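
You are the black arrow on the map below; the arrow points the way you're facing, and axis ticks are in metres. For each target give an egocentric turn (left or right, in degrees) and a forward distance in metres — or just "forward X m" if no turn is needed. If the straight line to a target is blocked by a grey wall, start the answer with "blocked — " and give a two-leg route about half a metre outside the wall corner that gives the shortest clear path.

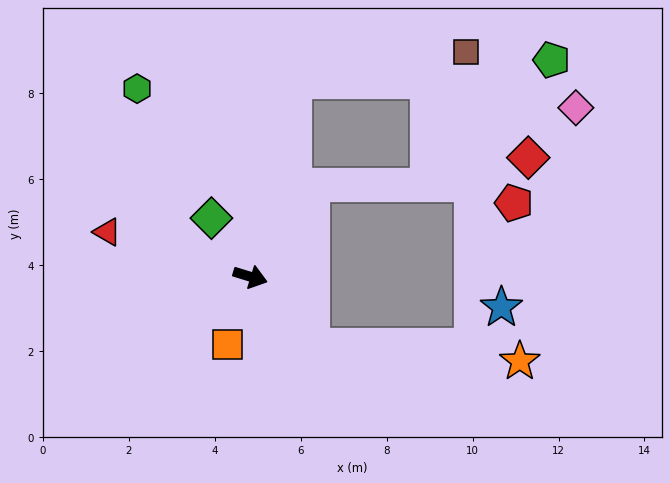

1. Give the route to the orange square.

turn right 92°, forward 1.7 m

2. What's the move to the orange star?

blocked — turn right 32°, forward 2.2 m, then turn left 45°, forward 4.8 m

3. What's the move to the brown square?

blocked — turn left 95°, forward 4.7 m, then turn right 68°, forward 4.1 m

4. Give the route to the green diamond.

turn left 141°, forward 1.6 m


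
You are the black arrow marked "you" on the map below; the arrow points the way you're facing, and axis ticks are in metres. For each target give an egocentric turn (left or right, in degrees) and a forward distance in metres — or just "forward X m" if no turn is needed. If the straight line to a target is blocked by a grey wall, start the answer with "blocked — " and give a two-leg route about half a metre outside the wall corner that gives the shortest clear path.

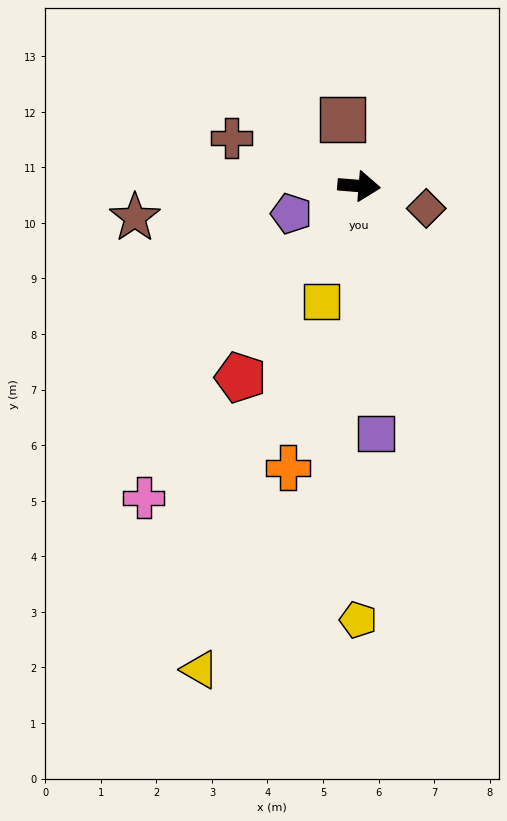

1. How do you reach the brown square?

turn left 109°, forward 1.2 m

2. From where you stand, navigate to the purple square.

turn right 81°, forward 4.5 m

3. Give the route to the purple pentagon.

turn right 153°, forward 1.3 m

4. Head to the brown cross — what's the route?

turn left 164°, forward 2.5 m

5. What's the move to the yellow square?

turn right 103°, forward 2.2 m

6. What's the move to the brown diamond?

turn right 14°, forward 1.3 m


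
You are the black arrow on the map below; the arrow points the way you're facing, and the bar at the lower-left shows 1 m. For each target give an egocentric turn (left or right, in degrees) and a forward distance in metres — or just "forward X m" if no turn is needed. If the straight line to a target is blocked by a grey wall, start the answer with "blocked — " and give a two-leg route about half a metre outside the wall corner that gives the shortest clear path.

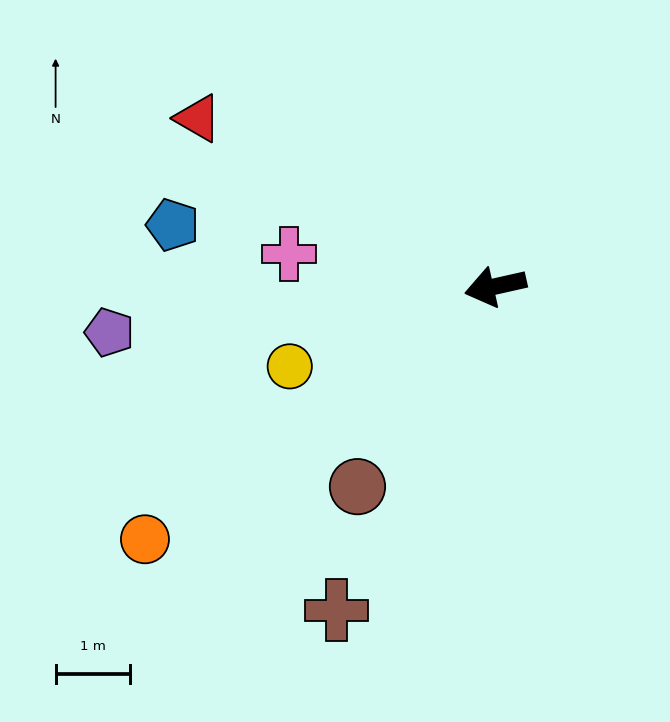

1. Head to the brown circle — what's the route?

turn left 43°, forward 3.2 m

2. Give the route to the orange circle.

turn left 23°, forward 5.8 m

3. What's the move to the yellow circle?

turn left 9°, forward 2.9 m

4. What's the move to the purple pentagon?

turn right 6°, forward 5.2 m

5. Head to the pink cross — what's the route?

turn right 22°, forward 2.8 m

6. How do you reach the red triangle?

turn right 42°, forward 4.6 m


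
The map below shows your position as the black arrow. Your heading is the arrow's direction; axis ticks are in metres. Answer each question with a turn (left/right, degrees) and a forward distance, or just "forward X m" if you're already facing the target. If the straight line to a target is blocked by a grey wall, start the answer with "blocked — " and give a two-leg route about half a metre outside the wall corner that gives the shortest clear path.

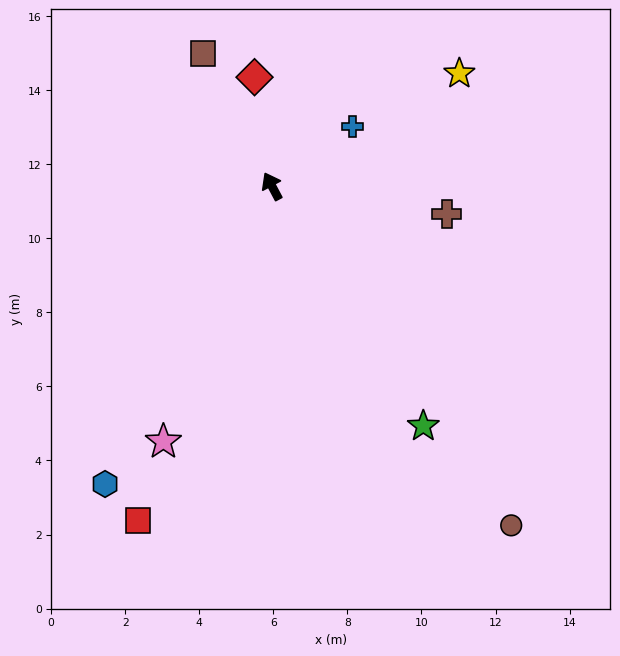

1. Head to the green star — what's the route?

turn right 176°, forward 7.7 m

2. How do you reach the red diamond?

turn right 19°, forward 3.0 m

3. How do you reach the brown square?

forward 4.0 m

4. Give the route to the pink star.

turn left 129°, forward 7.5 m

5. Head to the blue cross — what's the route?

turn right 81°, forward 2.7 m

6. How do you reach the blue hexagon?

turn left 123°, forward 9.2 m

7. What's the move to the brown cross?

turn right 127°, forward 4.8 m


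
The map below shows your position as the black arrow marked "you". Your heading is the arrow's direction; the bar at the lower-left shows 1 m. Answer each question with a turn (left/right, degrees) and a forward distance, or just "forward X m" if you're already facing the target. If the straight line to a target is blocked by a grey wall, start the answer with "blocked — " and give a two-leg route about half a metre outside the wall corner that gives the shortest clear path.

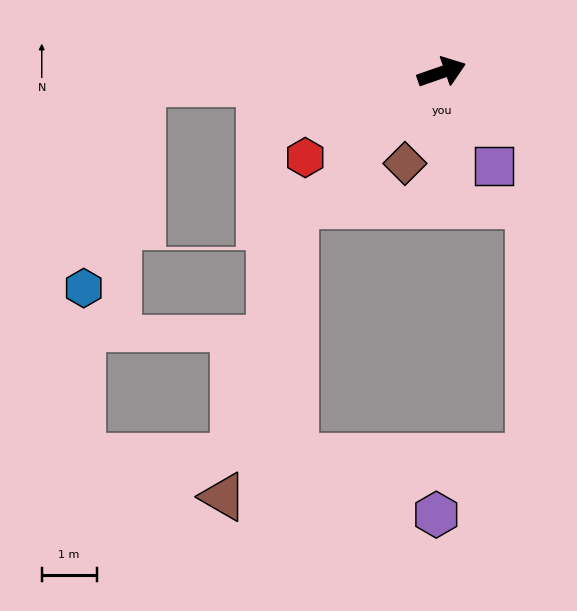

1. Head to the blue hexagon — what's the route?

blocked — turn left 163°, forward 5.5 m, then turn left 72°, forward 3.9 m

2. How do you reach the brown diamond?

turn right 131°, forward 1.8 m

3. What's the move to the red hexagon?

turn right 167°, forward 2.9 m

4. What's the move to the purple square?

turn right 80°, forward 2.0 m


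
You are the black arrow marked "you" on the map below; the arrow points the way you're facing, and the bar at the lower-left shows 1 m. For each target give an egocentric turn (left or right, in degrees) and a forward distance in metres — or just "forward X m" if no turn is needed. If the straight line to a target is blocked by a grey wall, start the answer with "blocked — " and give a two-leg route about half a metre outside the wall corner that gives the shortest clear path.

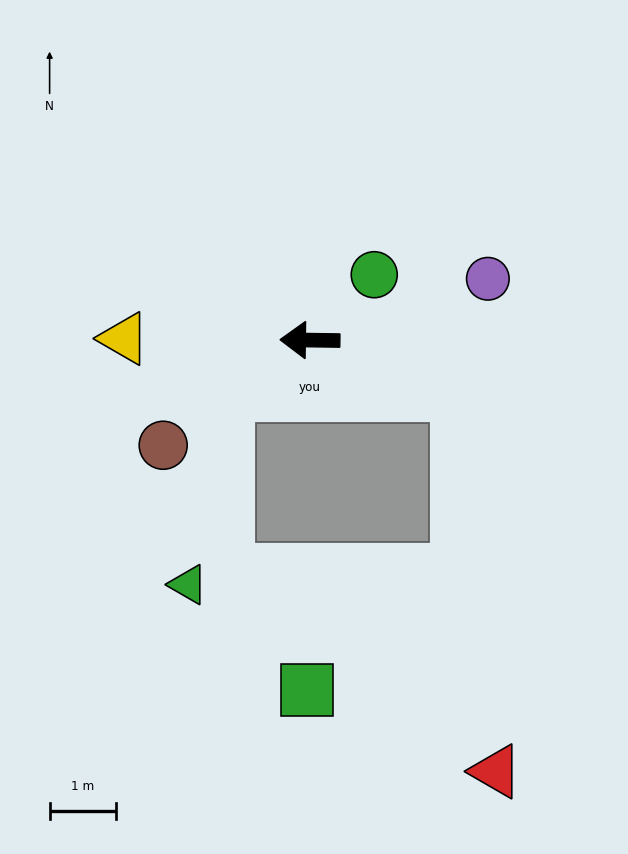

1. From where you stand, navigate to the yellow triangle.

forward 2.8 m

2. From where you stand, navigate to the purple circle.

turn right 160°, forward 2.8 m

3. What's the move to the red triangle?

blocked — turn left 161°, forward 2.4 m, then turn right 65°, forward 5.7 m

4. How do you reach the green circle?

turn right 134°, forward 1.4 m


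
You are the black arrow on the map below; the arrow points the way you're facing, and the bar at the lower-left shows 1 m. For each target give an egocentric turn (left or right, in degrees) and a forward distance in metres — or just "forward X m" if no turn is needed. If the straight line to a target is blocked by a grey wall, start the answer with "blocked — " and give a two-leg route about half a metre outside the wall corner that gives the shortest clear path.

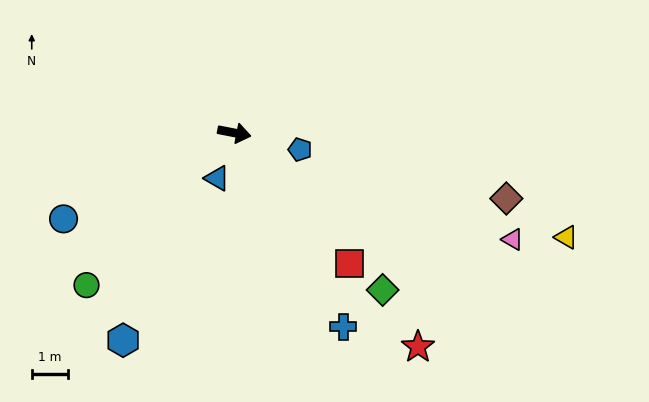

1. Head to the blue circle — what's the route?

turn right 142°, forward 5.2 m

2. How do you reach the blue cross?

turn right 50°, forward 6.1 m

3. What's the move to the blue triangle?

turn right 100°, forward 1.3 m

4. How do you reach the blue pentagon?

turn right 3°, forward 1.9 m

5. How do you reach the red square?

turn right 38°, forward 4.7 m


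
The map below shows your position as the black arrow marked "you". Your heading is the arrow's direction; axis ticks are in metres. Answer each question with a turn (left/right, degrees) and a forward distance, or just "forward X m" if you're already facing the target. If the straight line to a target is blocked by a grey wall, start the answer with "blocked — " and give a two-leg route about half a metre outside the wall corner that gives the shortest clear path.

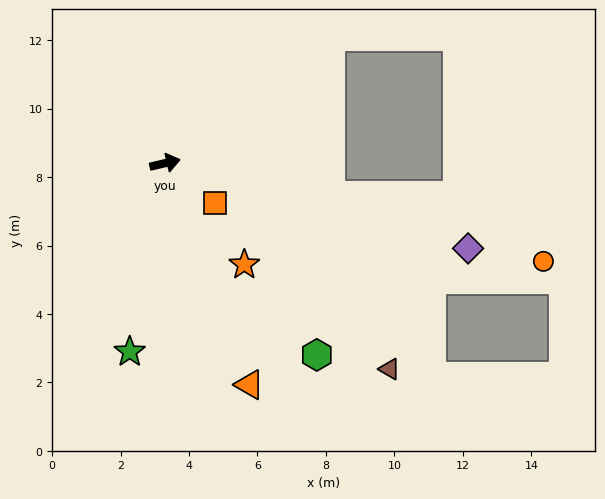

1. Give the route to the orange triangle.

turn right 82°, forward 6.9 m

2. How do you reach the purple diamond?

turn right 29°, forward 9.2 m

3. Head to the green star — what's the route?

turn right 114°, forward 5.6 m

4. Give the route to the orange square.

turn right 52°, forward 1.9 m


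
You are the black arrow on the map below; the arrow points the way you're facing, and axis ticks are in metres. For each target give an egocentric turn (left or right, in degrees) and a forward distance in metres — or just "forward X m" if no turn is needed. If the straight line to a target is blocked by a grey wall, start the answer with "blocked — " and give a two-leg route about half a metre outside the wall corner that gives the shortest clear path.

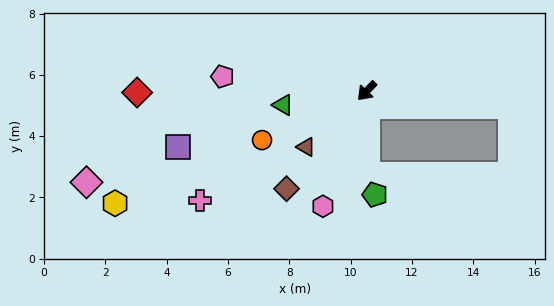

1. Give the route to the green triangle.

turn right 37°, forward 2.8 m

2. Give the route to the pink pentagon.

turn right 52°, forward 4.7 m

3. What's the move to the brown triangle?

turn right 4°, forward 2.7 m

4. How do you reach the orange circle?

turn right 21°, forward 3.8 m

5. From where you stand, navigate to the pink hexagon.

turn left 23°, forward 4.0 m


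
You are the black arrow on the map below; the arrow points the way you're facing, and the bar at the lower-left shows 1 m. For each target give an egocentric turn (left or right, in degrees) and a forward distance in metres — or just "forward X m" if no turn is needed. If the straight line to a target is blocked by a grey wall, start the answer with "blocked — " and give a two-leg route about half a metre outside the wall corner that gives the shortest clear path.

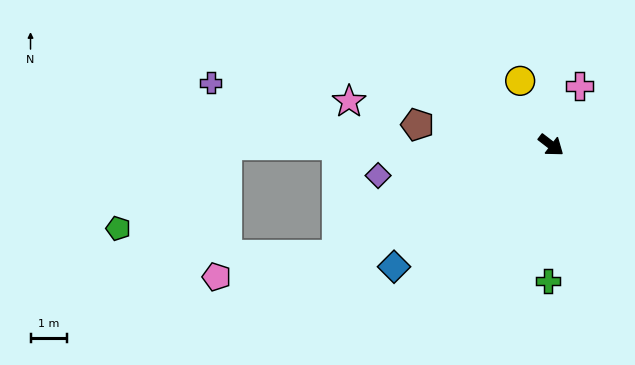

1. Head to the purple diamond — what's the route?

turn right 132°, forward 4.9 m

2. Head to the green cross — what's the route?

turn right 54°, forward 3.8 m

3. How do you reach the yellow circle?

turn left 153°, forward 2.0 m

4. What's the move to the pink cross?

turn left 102°, forward 1.8 m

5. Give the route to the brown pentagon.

turn right 151°, forward 3.7 m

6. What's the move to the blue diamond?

turn right 105°, forward 5.5 m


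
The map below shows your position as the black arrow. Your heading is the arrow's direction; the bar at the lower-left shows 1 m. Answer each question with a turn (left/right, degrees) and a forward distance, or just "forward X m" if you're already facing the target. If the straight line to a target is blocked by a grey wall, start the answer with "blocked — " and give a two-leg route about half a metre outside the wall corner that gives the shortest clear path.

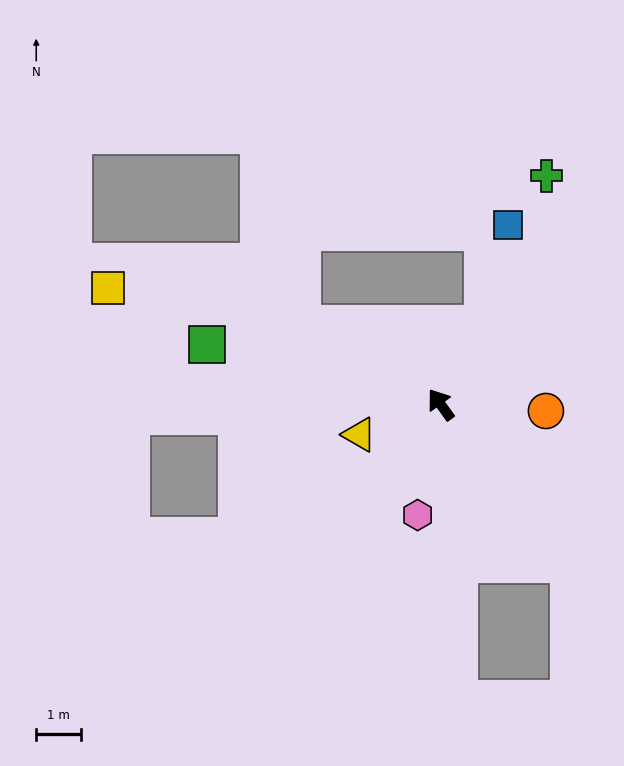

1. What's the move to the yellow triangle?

turn left 75°, forward 1.9 m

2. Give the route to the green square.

turn left 40°, forward 5.4 m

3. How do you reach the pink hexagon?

turn left 133°, forward 2.5 m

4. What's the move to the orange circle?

turn right 129°, forward 2.4 m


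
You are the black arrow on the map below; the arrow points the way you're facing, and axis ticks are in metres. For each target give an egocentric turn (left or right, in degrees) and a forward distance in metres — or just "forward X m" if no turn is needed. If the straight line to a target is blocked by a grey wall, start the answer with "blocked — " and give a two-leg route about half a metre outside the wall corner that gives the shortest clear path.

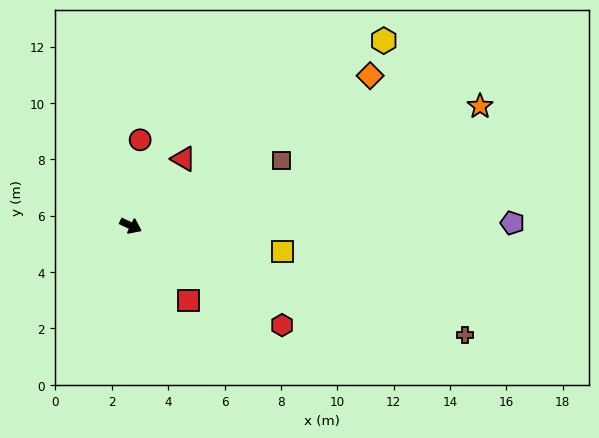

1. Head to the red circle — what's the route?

turn left 109°, forward 3.1 m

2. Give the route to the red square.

turn right 27°, forward 3.3 m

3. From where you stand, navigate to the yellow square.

turn left 16°, forward 5.5 m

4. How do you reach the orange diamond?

turn left 58°, forward 10.0 m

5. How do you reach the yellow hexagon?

turn left 62°, forward 11.1 m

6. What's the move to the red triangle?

turn left 77°, forward 3.0 m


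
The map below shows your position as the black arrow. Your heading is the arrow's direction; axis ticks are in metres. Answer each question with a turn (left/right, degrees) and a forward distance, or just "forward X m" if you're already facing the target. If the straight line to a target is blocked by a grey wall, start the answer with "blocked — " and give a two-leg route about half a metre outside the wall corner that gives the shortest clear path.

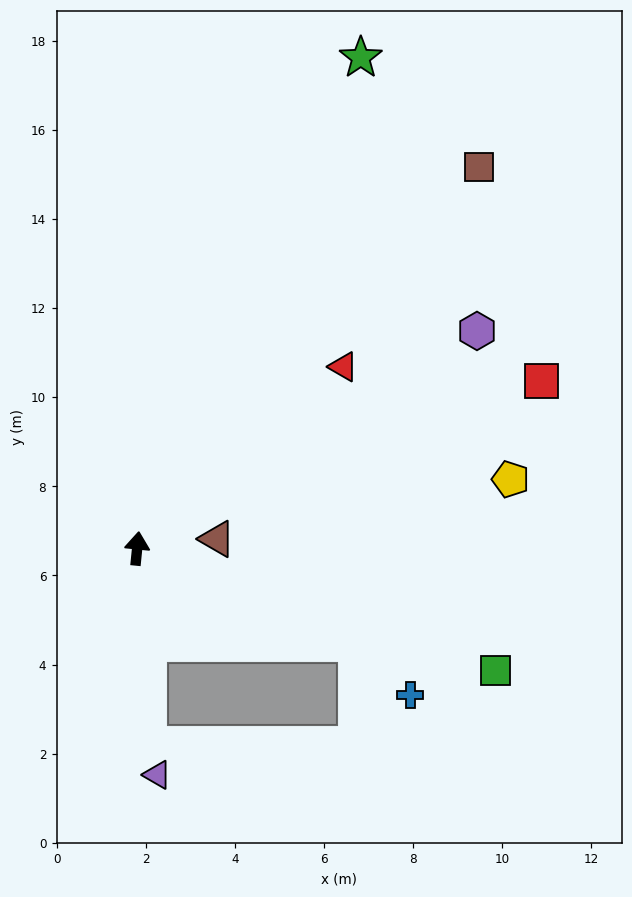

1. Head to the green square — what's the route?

turn right 103°, forward 8.5 m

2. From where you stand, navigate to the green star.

turn right 19°, forward 12.1 m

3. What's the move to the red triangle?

turn right 43°, forward 6.2 m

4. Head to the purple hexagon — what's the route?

turn right 52°, forward 9.1 m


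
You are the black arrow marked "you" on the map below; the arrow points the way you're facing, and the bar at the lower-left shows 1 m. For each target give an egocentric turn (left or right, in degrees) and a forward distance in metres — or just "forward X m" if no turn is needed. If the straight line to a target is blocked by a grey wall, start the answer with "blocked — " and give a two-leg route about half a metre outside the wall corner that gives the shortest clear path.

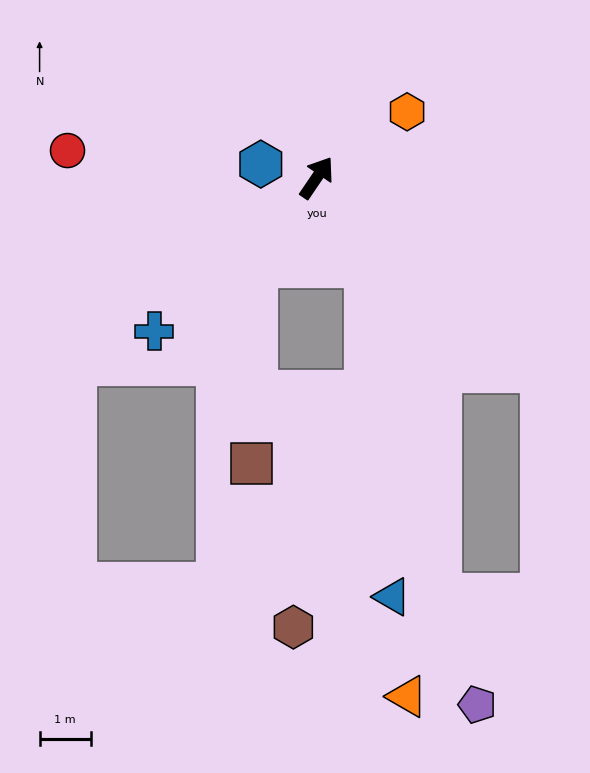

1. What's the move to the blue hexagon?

turn left 111°, forward 1.1 m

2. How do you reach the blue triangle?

blocked — turn right 117°, forward 2.0 m, then turn right 24°, forward 6.5 m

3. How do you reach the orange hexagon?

turn right 20°, forward 2.2 m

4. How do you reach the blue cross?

turn left 168°, forward 4.4 m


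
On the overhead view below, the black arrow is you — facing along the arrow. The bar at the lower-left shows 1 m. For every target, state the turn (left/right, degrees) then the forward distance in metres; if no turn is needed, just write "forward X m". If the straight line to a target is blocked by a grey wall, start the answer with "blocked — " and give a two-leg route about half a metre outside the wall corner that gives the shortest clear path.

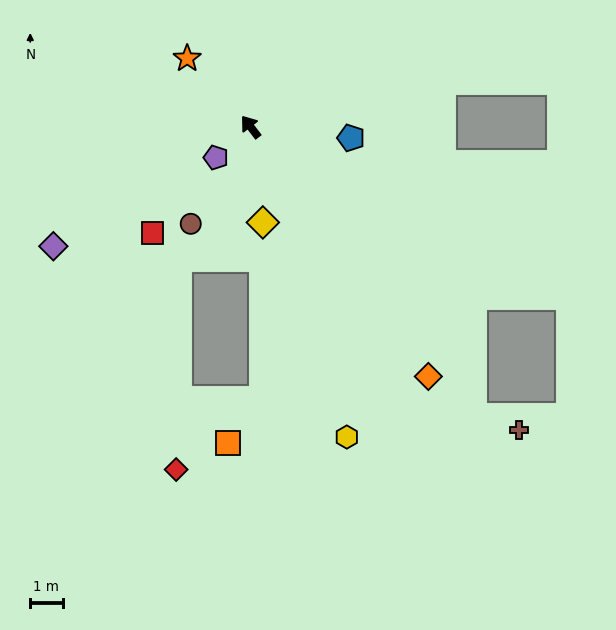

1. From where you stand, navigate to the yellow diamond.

turn left 150°, forward 3.0 m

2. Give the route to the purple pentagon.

turn left 94°, forward 1.4 m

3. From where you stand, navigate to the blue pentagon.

turn right 134°, forward 3.1 m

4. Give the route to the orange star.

turn left 5°, forward 2.9 m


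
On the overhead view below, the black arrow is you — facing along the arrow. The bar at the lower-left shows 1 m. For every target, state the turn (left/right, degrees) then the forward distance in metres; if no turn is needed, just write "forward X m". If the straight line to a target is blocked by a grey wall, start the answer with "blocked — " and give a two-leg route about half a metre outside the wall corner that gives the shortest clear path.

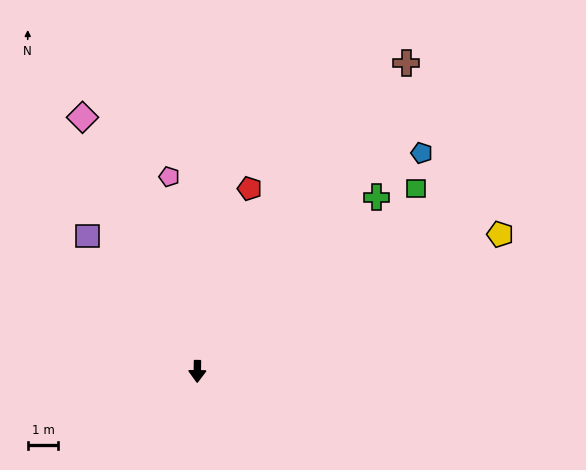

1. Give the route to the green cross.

turn left 135°, forward 8.2 m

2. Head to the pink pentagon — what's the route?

turn right 171°, forward 6.5 m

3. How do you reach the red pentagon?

turn left 165°, forward 6.2 m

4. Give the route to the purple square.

turn right 140°, forward 5.7 m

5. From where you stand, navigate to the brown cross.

turn left 147°, forward 12.2 m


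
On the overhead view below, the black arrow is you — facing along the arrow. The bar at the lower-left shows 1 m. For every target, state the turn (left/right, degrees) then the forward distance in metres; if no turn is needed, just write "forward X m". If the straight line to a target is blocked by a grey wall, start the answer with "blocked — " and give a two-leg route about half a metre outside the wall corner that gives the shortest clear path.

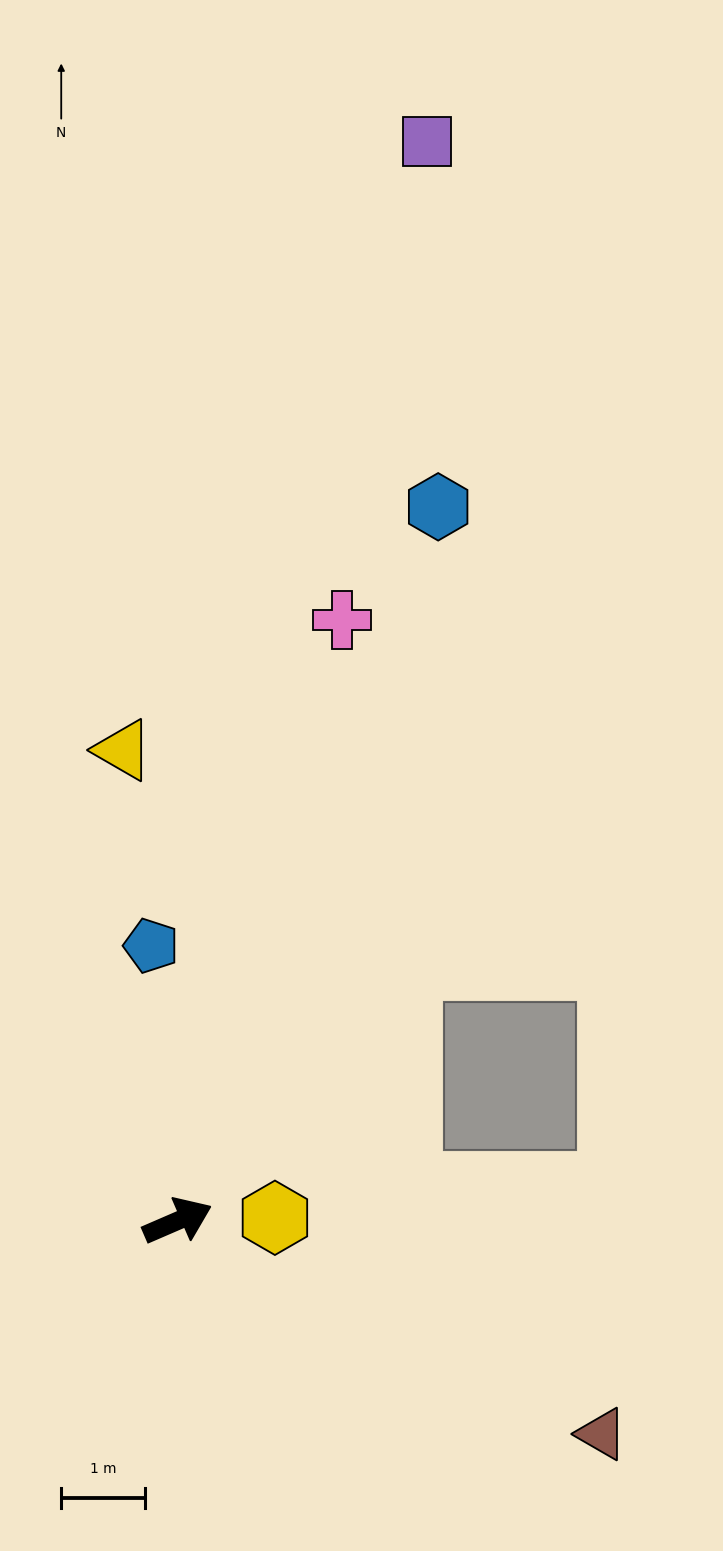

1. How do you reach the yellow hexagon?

turn right 22°, forward 1.2 m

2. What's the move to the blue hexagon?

turn left 47°, forward 9.1 m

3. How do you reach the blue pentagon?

turn left 72°, forward 3.3 m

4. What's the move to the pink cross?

turn left 51°, forward 7.4 m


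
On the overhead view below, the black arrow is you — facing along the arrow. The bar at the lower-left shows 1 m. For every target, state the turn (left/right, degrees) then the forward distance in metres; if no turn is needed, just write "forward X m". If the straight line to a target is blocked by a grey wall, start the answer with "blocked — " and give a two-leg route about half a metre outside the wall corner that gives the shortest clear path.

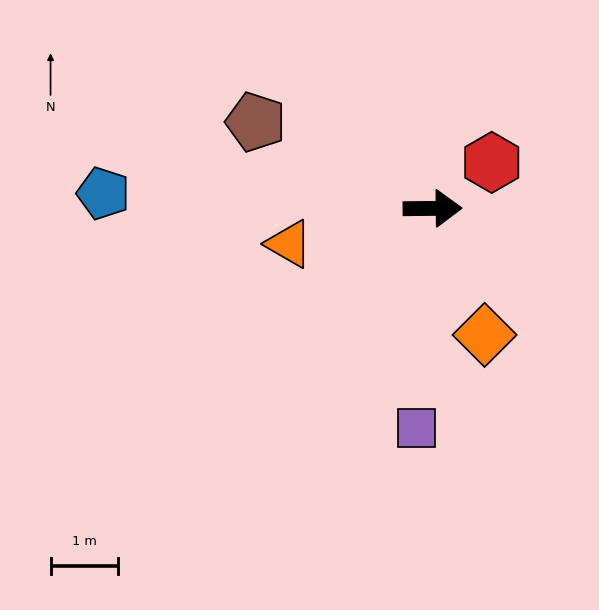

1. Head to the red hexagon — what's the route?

turn left 37°, forward 1.1 m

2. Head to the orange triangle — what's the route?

turn right 167°, forward 2.2 m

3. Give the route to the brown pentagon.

turn left 153°, forward 2.9 m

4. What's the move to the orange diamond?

turn right 68°, forward 2.0 m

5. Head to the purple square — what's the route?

turn right 95°, forward 3.3 m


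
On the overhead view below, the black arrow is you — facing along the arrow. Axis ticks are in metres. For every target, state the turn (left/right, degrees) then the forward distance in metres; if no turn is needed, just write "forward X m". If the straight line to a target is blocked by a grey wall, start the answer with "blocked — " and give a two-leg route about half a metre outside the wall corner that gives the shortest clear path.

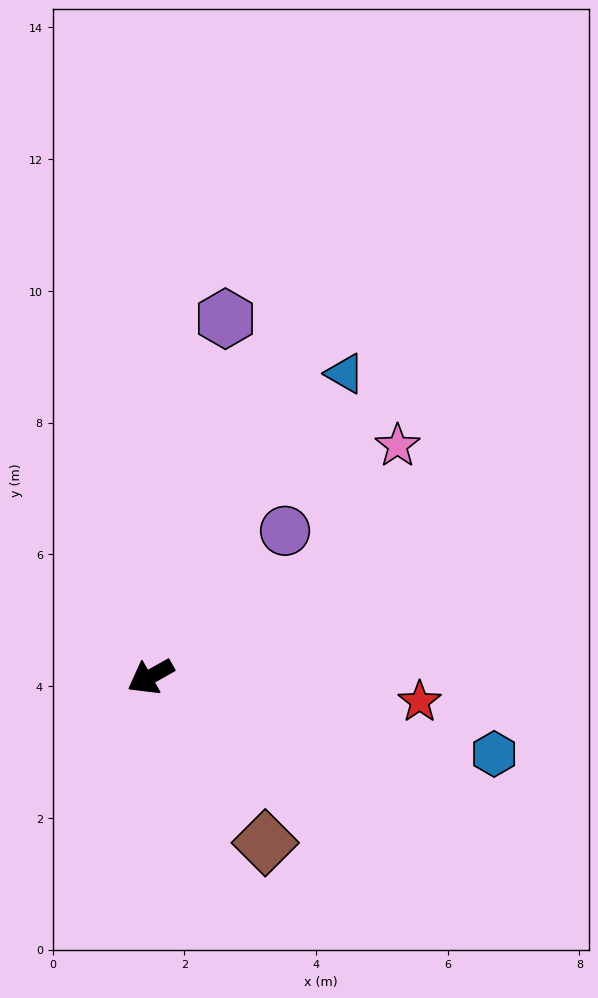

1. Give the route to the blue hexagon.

turn left 138°, forward 5.3 m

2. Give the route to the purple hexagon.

turn right 131°, forward 5.6 m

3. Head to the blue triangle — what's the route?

turn right 152°, forward 5.5 m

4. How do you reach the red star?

turn left 145°, forward 4.1 m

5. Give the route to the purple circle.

turn right 162°, forward 3.0 m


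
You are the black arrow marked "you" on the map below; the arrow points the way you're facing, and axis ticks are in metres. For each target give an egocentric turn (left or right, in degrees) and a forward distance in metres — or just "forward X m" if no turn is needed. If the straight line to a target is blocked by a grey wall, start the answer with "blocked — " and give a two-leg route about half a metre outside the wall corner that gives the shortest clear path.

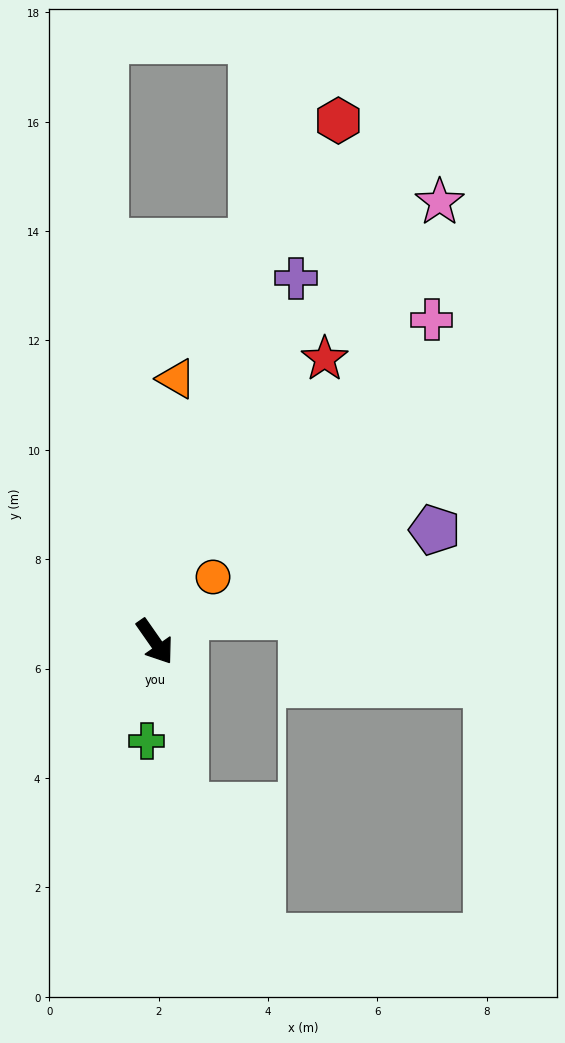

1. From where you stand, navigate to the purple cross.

turn left 124°, forward 7.1 m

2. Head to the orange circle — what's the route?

turn left 103°, forward 1.6 m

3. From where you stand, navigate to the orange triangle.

turn left 140°, forward 4.8 m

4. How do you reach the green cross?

turn right 40°, forward 1.8 m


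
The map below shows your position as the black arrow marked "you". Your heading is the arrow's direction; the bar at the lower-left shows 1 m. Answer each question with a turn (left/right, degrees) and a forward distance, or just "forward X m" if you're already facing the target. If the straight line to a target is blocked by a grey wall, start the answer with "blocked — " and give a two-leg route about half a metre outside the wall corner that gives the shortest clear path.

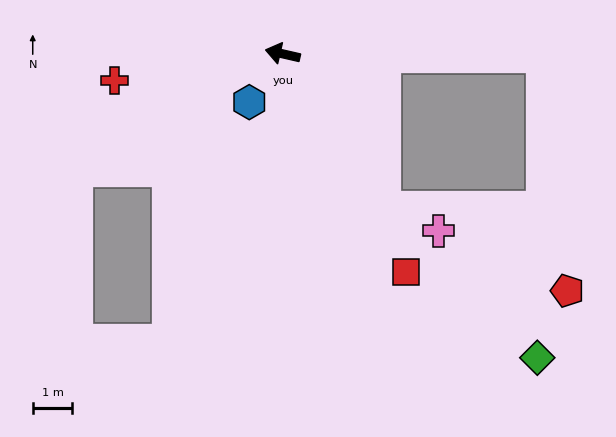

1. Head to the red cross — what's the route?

turn left 22°, forward 4.3 m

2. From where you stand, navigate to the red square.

turn left 132°, forward 6.4 m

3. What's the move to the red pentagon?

blocked — turn right 168°, forward 6.6 m, then turn right 83°, forward 6.0 m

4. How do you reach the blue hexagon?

turn left 68°, forward 1.5 m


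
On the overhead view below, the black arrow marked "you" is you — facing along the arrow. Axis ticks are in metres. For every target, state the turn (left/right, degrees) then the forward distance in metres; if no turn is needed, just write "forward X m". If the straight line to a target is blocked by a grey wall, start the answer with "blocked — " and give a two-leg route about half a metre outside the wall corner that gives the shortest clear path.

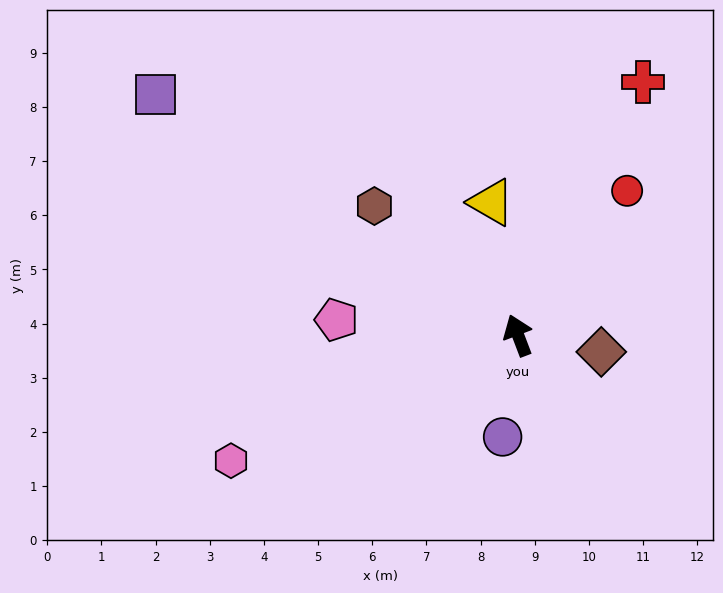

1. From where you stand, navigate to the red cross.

turn right 47°, forward 5.2 m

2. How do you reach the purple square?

turn left 36°, forward 8.0 m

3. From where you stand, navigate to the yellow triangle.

turn right 9°, forward 2.5 m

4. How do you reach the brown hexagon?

turn left 27°, forward 3.6 m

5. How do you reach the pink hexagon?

turn left 93°, forward 5.8 m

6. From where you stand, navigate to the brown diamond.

turn right 122°, forward 1.6 m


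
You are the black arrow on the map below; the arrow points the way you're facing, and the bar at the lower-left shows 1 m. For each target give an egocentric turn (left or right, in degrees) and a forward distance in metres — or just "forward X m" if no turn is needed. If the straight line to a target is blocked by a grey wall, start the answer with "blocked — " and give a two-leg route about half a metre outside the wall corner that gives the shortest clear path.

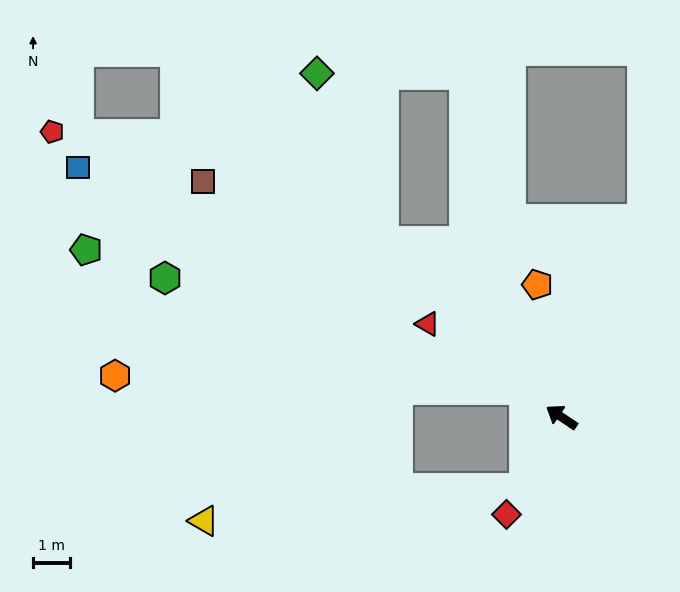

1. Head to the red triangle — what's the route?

forward 4.5 m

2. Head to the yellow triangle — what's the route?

blocked — turn left 96°, forward 2.2 m, then turn right 56°, forward 8.8 m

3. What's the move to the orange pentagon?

turn right 46°, forward 3.7 m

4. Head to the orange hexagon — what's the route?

blocked — turn right 3°, forward 1.3 m, then turn left 35°, forward 11.2 m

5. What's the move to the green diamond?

blocked — turn right 11°, forward 6.9 m, then turn right 24°, forward 5.0 m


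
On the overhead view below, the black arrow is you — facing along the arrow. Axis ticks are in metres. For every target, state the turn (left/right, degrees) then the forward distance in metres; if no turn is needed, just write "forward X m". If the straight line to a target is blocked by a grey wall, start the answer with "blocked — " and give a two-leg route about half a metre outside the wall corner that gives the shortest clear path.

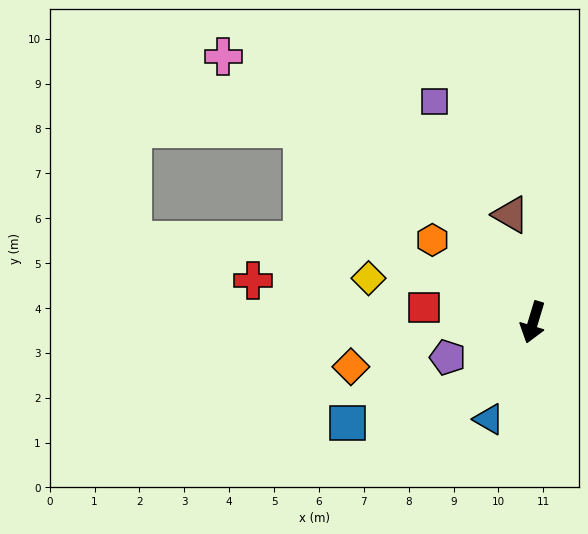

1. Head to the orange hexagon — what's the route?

turn right 112°, forward 2.9 m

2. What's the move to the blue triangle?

turn right 8°, forward 2.4 m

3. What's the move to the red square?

turn right 81°, forward 2.5 m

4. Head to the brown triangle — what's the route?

turn right 151°, forward 2.4 m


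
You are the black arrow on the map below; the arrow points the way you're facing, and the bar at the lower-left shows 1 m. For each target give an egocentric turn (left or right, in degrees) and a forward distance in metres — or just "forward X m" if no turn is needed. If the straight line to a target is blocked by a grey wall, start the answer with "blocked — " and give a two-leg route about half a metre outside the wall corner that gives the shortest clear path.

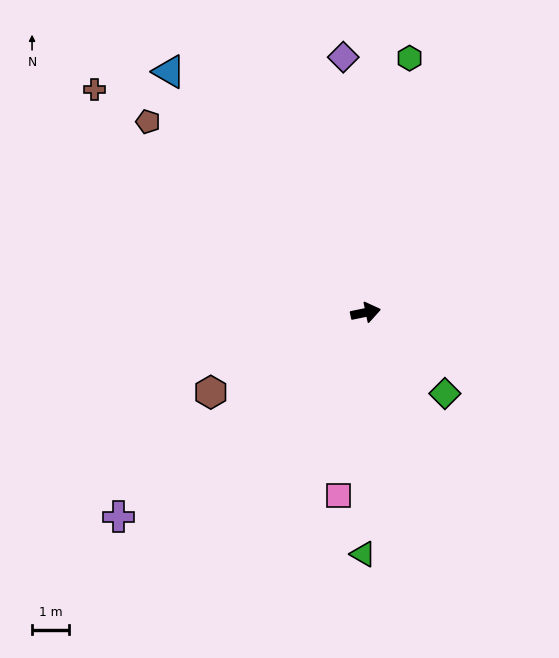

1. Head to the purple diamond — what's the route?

turn left 83°, forward 6.9 m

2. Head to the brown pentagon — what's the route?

turn left 127°, forward 7.8 m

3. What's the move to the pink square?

turn right 110°, forward 5.0 m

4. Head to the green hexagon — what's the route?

turn left 68°, forward 6.9 m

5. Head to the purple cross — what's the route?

turn right 152°, forward 8.6 m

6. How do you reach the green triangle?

turn right 102°, forward 6.5 m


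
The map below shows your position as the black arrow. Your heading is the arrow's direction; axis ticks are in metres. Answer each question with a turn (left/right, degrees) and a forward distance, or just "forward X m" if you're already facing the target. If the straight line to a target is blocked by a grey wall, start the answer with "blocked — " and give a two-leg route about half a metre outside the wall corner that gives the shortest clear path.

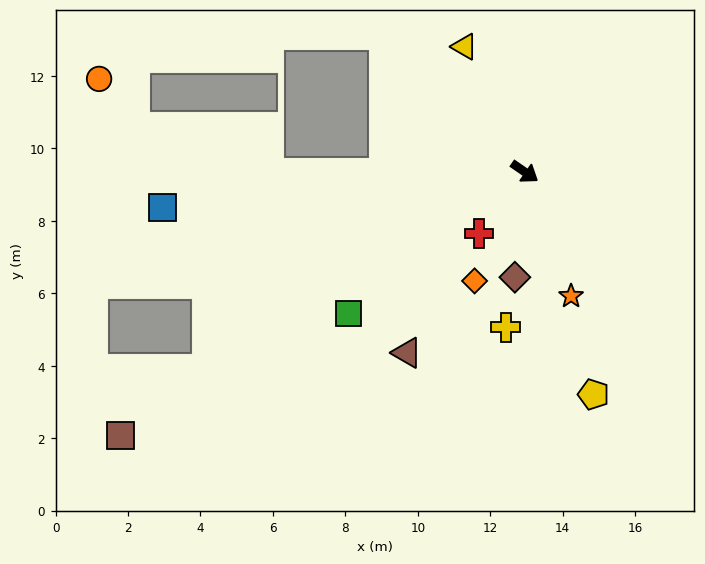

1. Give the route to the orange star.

turn right 35°, forward 3.7 m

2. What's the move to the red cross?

turn right 92°, forward 2.1 m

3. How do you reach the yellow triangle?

turn left 150°, forward 3.8 m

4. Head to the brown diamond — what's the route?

turn right 61°, forward 2.9 m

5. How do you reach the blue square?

turn right 140°, forward 10.0 m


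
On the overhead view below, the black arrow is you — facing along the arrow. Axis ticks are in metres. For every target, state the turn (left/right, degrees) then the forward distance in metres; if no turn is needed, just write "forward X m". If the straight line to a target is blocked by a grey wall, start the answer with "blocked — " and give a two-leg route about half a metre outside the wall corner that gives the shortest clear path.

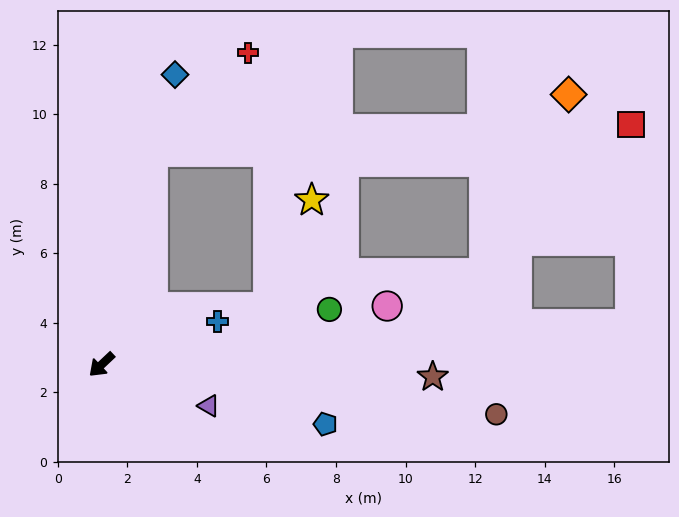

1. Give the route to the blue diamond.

turn right 148°, forward 8.6 m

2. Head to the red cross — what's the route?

blocked — turn right 147°, forward 6.3 m, then turn right 30°, forward 4.0 m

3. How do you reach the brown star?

turn left 135°, forward 9.5 m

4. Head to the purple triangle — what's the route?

turn left 116°, forward 3.3 m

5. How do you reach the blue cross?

turn left 157°, forward 3.6 m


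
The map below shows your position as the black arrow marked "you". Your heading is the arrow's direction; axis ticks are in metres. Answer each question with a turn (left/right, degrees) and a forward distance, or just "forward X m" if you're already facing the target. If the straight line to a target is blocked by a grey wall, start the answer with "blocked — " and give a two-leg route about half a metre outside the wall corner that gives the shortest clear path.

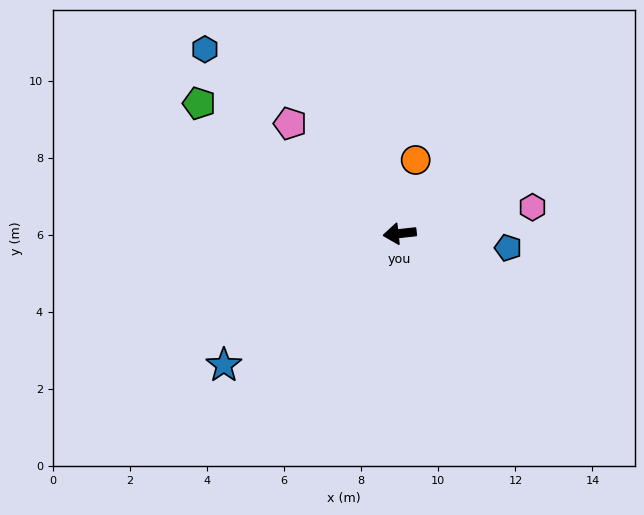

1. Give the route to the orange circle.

turn right 109°, forward 2.0 m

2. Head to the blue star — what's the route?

turn left 31°, forward 5.7 m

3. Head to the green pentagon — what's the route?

turn right 39°, forward 6.2 m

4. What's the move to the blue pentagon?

turn left 166°, forward 2.8 m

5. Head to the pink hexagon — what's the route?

turn right 175°, forward 3.5 m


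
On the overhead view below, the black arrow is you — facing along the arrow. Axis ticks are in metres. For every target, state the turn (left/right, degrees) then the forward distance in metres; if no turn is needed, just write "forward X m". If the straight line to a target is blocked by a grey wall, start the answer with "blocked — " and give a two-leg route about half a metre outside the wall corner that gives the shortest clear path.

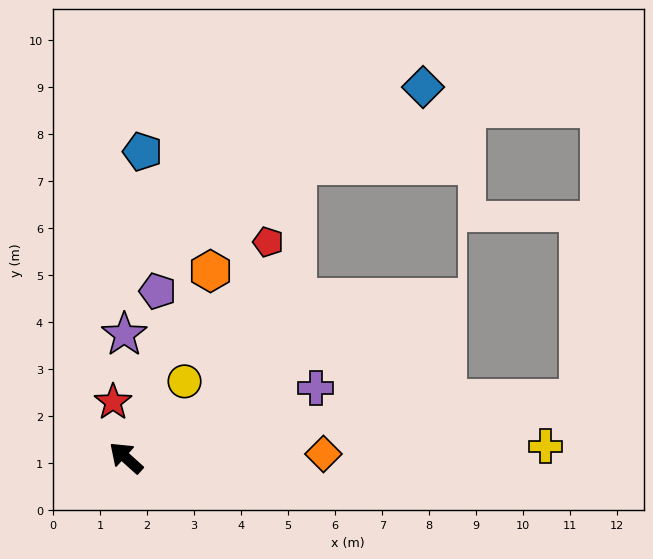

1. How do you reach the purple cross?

turn right 118°, forward 4.3 m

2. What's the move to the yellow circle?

turn right 85°, forward 2.0 m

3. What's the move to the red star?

turn right 35°, forward 1.2 m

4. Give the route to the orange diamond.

turn right 137°, forward 4.2 m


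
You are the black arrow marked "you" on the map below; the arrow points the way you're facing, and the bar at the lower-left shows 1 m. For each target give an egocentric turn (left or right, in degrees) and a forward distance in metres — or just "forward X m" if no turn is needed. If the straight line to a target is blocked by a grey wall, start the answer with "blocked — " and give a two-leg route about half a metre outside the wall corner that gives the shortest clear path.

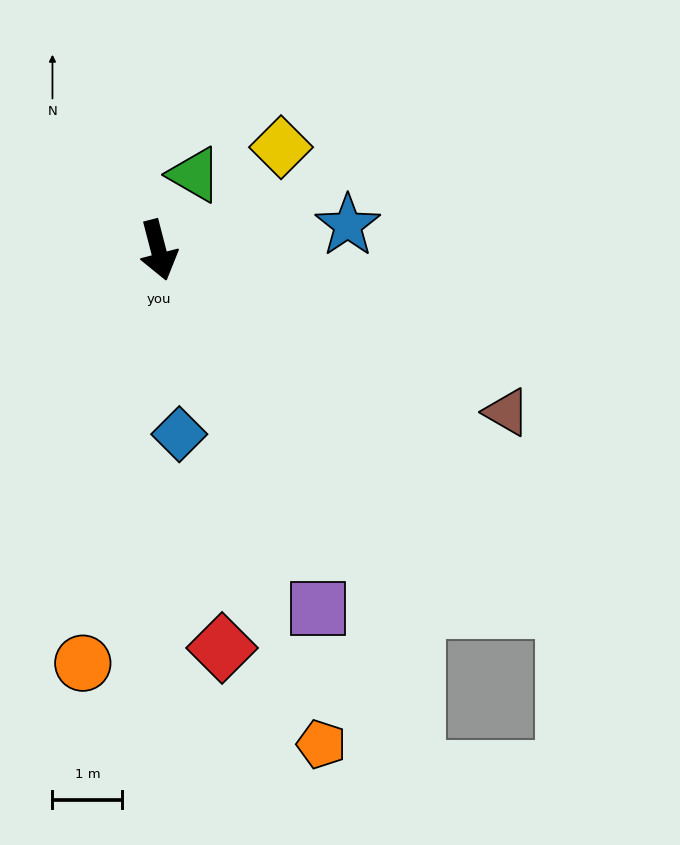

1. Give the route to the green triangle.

turn left 140°, forward 1.2 m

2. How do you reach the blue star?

turn left 83°, forward 2.7 m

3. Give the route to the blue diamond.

turn right 8°, forward 2.7 m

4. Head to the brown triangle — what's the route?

turn left 51°, forward 5.5 m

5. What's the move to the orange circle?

turn right 25°, forward 6.0 m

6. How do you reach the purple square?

turn left 10°, forward 5.6 m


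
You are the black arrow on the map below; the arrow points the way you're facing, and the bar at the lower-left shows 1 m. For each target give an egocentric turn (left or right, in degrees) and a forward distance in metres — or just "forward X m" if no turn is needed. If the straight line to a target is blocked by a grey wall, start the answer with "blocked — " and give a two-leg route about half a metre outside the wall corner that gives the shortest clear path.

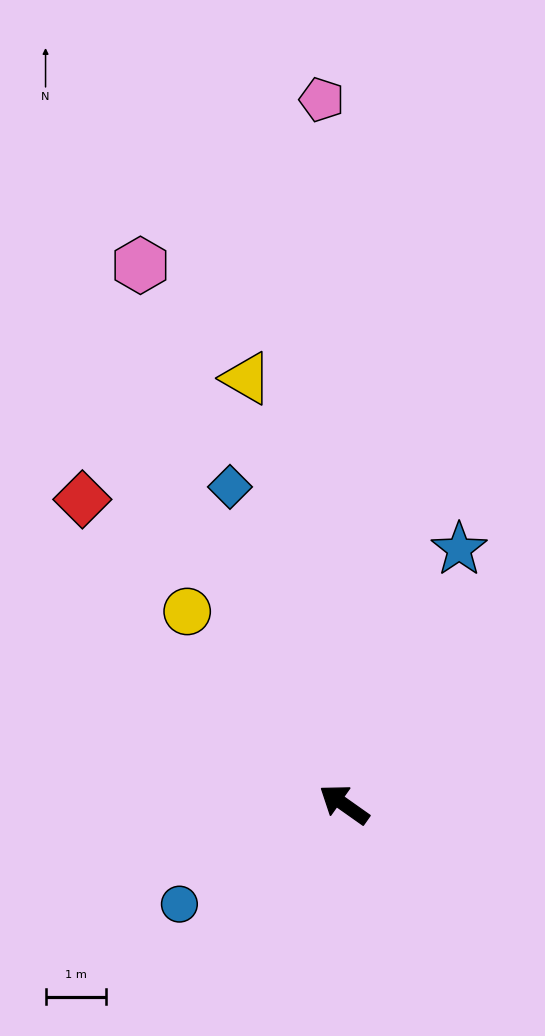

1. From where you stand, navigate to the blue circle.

turn left 66°, forward 3.2 m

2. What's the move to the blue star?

turn right 79°, forward 4.6 m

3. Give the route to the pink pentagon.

turn right 53°, forward 11.6 m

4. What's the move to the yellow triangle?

turn right 42°, forward 7.2 m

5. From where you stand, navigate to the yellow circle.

turn right 16°, forward 4.1 m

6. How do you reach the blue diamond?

turn right 35°, forward 5.6 m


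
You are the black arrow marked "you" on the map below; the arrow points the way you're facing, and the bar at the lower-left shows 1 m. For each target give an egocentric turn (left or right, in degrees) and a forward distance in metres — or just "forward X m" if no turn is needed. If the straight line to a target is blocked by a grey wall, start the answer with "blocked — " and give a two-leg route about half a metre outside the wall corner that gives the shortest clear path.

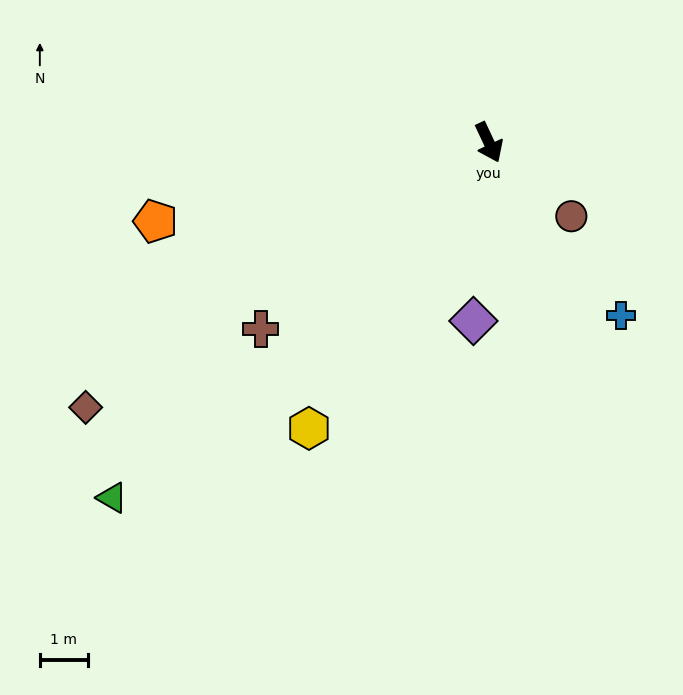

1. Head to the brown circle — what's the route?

turn left 23°, forward 2.3 m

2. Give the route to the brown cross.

turn right 76°, forward 6.2 m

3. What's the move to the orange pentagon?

turn right 102°, forward 7.2 m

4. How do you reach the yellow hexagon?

turn right 57°, forward 7.1 m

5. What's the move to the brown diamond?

turn right 82°, forward 10.1 m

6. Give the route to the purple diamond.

turn right 30°, forward 3.8 m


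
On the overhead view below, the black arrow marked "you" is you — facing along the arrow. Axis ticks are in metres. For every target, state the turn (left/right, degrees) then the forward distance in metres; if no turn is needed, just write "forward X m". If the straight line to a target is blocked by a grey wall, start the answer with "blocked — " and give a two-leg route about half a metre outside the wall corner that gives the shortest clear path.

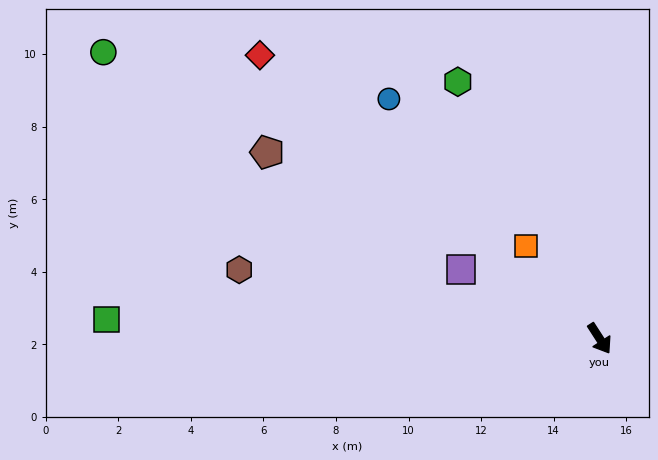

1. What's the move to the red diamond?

turn right 163°, forward 12.2 m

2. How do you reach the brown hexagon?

turn right 134°, forward 10.1 m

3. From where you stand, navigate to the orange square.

turn right 174°, forward 3.3 m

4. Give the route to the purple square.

turn right 149°, forward 4.3 m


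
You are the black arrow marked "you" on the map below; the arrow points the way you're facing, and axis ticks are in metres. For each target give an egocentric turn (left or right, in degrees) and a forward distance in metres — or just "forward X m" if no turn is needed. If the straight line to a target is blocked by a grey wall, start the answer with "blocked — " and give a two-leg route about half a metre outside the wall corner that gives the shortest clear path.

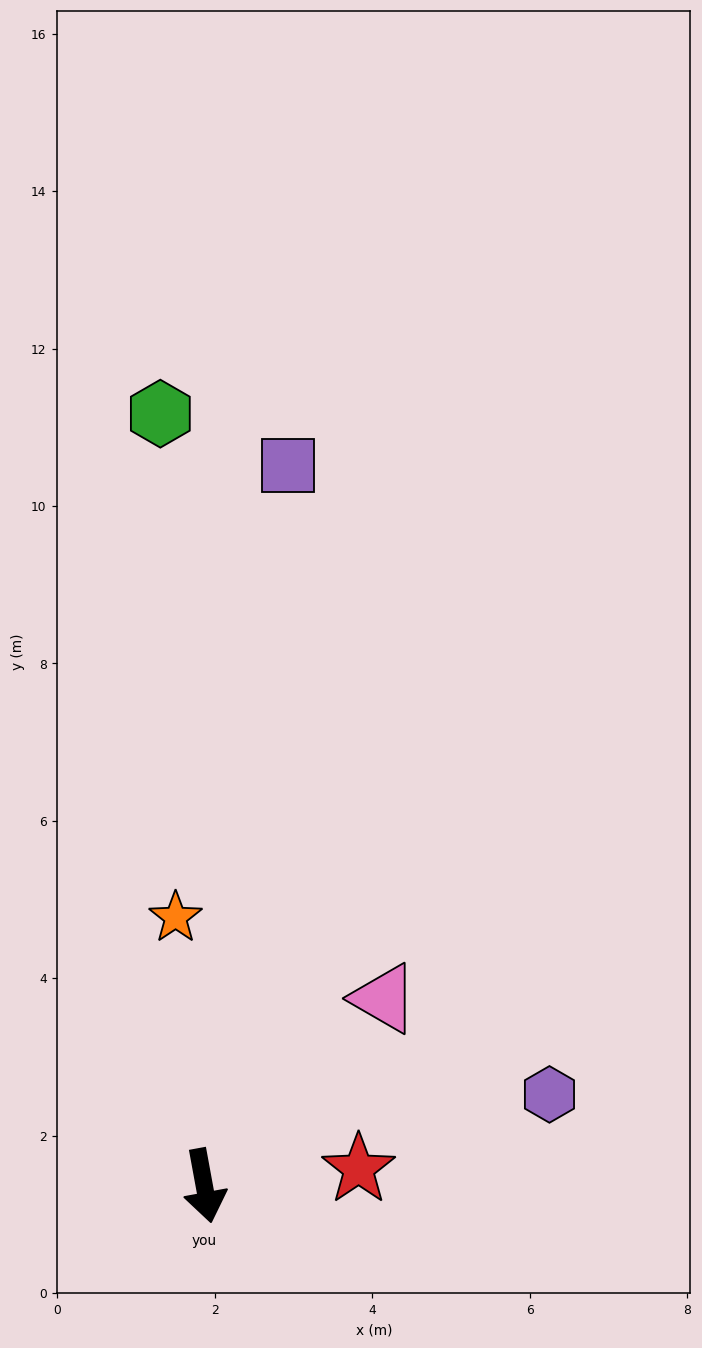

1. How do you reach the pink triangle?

turn left 126°, forward 3.3 m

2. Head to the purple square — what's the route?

turn left 163°, forward 9.2 m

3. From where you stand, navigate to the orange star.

turn left 176°, forward 3.4 m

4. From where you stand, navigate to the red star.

turn left 86°, forward 2.0 m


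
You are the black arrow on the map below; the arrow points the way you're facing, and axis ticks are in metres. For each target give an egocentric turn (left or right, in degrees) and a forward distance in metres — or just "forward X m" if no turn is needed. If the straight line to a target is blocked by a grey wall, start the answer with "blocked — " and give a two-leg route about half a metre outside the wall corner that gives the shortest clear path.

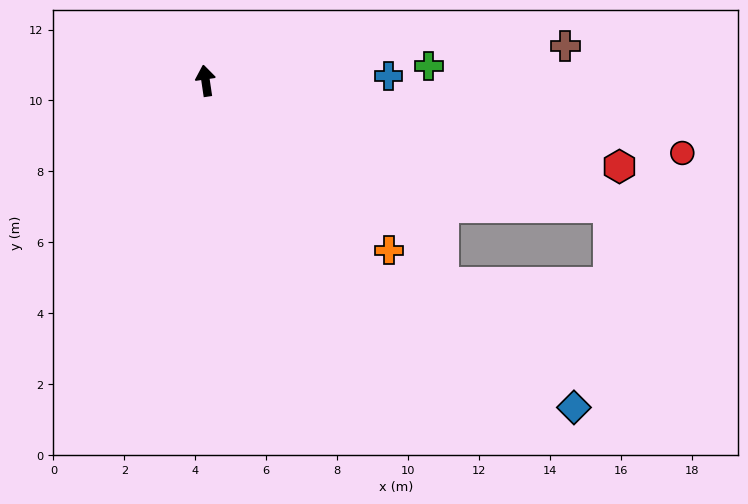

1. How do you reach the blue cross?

turn right 97°, forward 5.2 m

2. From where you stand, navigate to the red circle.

turn right 107°, forward 13.6 m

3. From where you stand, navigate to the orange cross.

turn right 141°, forward 7.0 m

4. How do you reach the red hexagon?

turn right 110°, forward 11.9 m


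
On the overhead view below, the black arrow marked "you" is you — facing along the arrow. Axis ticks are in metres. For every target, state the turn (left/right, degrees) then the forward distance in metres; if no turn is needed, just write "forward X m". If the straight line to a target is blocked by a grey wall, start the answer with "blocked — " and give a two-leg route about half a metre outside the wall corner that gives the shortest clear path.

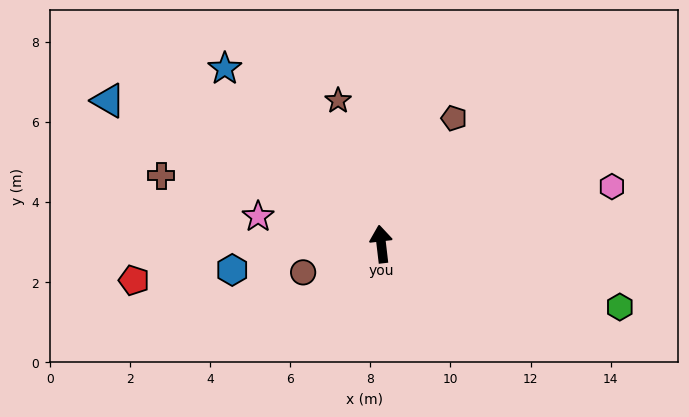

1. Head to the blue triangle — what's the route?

turn left 56°, forward 7.7 m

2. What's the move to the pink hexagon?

turn right 83°, forward 5.9 m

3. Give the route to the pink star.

turn left 71°, forward 3.1 m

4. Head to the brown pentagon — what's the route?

turn right 37°, forward 3.6 m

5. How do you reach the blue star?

turn left 35°, forward 5.9 m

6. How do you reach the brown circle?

turn left 103°, forward 2.1 m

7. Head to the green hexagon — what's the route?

turn right 112°, forward 6.2 m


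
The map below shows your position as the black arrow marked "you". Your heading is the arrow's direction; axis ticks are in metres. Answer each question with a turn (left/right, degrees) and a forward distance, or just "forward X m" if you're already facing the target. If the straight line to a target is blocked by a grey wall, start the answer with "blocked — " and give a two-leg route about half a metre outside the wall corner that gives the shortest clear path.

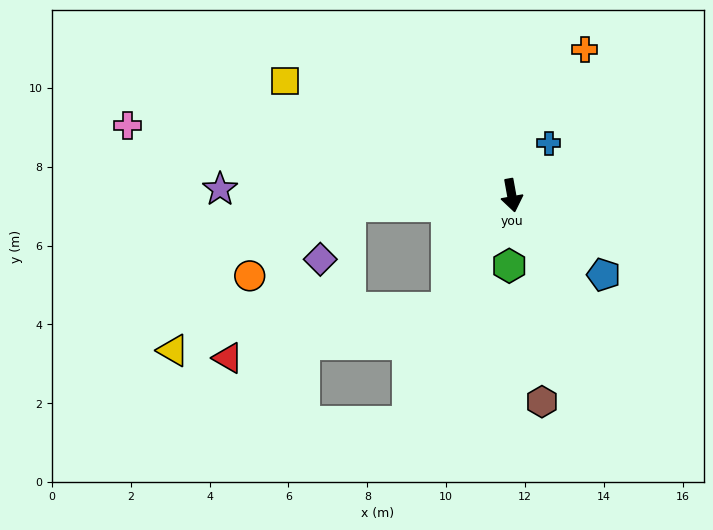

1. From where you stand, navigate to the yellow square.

turn right 127°, forward 6.4 m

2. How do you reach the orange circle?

blocked — turn right 97°, forward 4.1 m, then turn left 32°, forward 3.1 m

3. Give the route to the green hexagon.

turn right 12°, forward 1.8 m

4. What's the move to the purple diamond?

blocked — turn right 97°, forward 4.1 m, then turn left 59°, forward 1.6 m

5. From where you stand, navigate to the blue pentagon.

turn left 39°, forward 3.1 m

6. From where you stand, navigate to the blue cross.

turn left 134°, forward 1.6 m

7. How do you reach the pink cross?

turn right 111°, forward 9.9 m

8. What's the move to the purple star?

turn right 101°, forward 7.4 m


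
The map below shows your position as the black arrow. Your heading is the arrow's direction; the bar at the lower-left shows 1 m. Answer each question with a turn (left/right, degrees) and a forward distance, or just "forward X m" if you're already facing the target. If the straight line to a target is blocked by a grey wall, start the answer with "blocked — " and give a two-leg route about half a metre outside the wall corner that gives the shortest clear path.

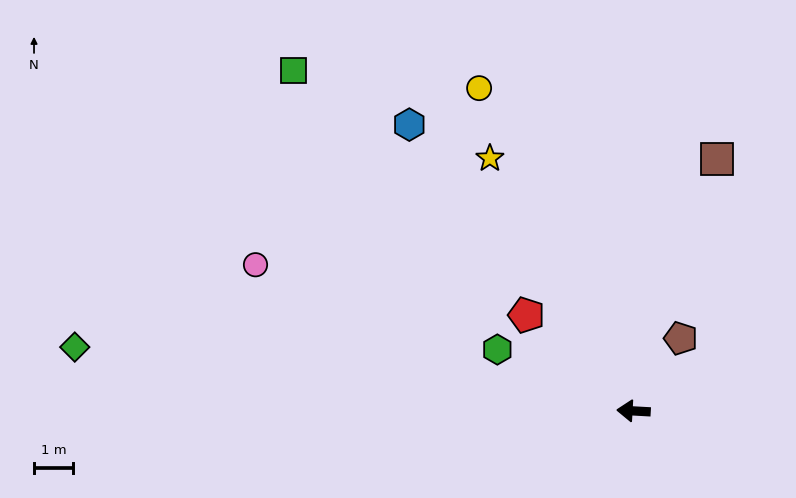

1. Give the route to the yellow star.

turn right 57°, forward 7.5 m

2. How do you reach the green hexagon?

turn right 21°, forward 3.8 m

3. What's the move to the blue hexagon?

turn right 49°, forward 9.3 m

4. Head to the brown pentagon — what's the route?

turn right 120°, forward 2.2 m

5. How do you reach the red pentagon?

turn right 39°, forward 3.7 m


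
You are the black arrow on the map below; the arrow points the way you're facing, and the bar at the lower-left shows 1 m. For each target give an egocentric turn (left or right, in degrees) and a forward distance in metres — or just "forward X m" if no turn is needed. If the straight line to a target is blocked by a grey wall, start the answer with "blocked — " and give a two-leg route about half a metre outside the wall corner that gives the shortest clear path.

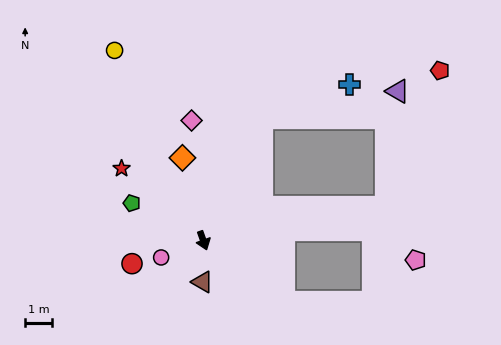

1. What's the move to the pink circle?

turn right 88°, forward 1.7 m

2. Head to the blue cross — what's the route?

blocked — turn left 135°, forward 5.1 m, then turn right 44°, forward 3.5 m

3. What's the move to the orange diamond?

turn left 175°, forward 3.2 m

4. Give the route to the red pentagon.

blocked — turn left 81°, forward 6.9 m, then turn left 58°, forward 5.5 m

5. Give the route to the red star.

turn right 151°, forward 4.1 m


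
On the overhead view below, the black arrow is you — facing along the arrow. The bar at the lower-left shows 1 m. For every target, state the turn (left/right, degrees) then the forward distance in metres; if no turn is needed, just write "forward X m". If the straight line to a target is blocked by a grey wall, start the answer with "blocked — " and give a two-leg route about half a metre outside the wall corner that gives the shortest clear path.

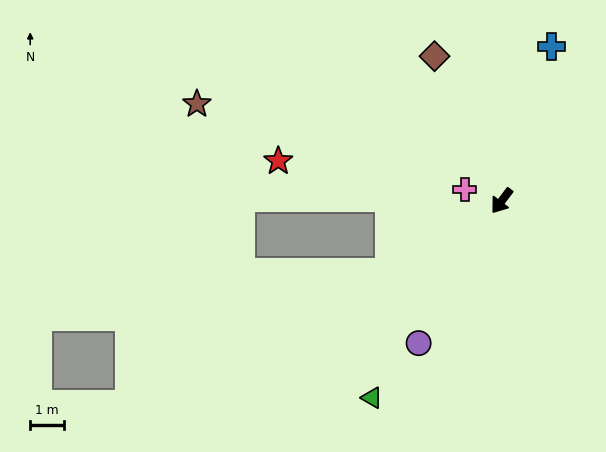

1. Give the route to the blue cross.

turn right 161°, forward 4.8 m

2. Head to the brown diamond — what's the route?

turn right 118°, forward 4.7 m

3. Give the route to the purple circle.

turn left 7°, forward 4.8 m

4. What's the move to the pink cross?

turn right 70°, forward 1.1 m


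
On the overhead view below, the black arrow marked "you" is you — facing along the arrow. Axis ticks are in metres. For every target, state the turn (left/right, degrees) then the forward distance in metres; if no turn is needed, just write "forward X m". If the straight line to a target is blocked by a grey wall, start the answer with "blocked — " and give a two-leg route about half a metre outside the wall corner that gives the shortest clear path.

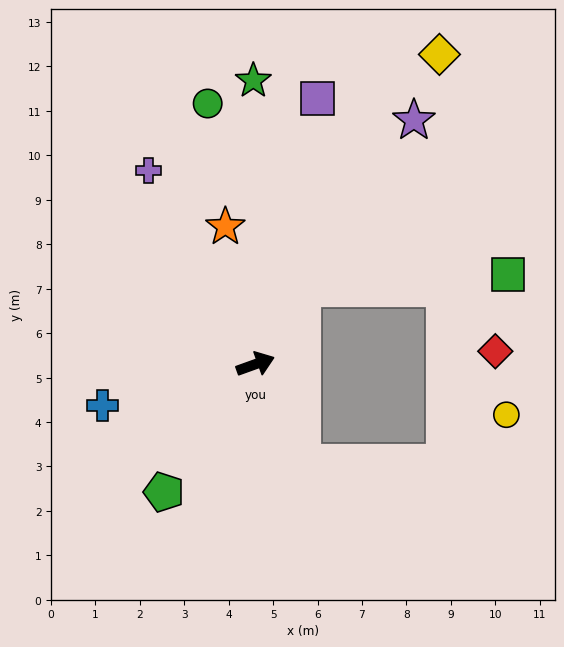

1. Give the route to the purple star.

turn left 37°, forward 6.5 m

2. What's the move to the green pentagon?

turn right 145°, forward 3.5 m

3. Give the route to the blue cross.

turn left 175°, forward 3.6 m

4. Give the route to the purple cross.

turn left 99°, forward 5.0 m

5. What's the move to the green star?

turn left 71°, forward 6.4 m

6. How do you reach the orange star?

turn left 83°, forward 3.2 m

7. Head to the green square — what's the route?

blocked — turn left 39°, forward 2.0 m, then turn right 55°, forward 4.6 m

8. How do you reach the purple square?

turn left 57°, forward 6.1 m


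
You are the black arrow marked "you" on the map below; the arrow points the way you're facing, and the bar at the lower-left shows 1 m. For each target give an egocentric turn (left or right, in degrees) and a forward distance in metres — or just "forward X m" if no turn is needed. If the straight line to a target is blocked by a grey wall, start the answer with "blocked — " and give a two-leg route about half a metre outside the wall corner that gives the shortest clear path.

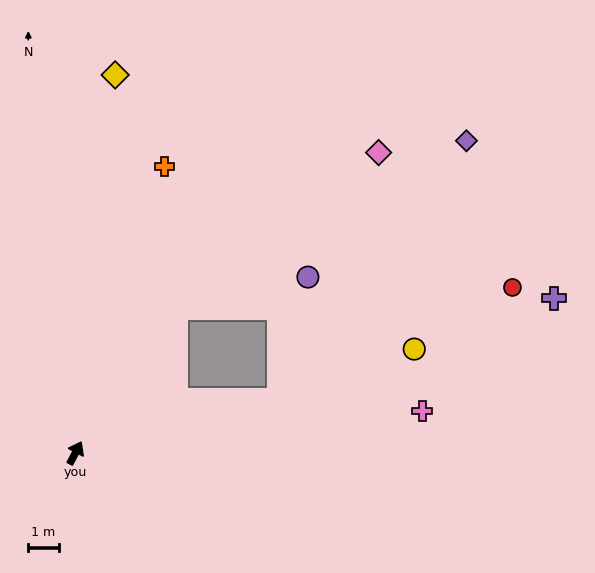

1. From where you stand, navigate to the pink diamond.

blocked — turn right 7°, forward 5.8 m, then turn right 18°, forward 8.4 m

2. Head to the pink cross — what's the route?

turn right 55°, forward 11.5 m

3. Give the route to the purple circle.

blocked — turn right 7°, forward 5.8 m, then turn right 43°, forward 4.5 m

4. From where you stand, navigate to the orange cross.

turn left 10°, forward 9.9 m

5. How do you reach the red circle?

blocked — turn right 7°, forward 5.8 m, then turn right 52°, forward 11.1 m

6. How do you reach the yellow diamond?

turn left 22°, forward 12.5 m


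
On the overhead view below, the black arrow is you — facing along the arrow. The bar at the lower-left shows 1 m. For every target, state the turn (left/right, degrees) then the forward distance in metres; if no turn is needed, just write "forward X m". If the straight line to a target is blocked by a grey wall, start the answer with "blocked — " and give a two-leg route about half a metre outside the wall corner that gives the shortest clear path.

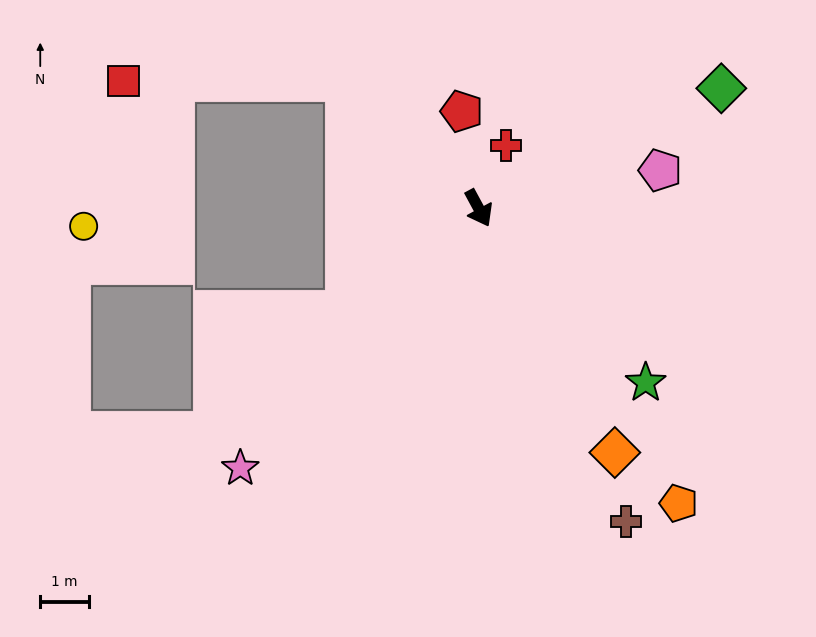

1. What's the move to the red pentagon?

turn left 161°, forward 2.0 m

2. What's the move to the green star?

turn left 15°, forward 5.0 m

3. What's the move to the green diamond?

turn left 88°, forward 5.6 m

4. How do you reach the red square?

blocked — turn right 162°, forward 3.8 m, then turn left 44°, forward 4.6 m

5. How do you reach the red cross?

turn left 128°, forward 1.4 m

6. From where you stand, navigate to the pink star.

turn right 71°, forward 7.2 m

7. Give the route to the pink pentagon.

turn left 73°, forward 3.8 m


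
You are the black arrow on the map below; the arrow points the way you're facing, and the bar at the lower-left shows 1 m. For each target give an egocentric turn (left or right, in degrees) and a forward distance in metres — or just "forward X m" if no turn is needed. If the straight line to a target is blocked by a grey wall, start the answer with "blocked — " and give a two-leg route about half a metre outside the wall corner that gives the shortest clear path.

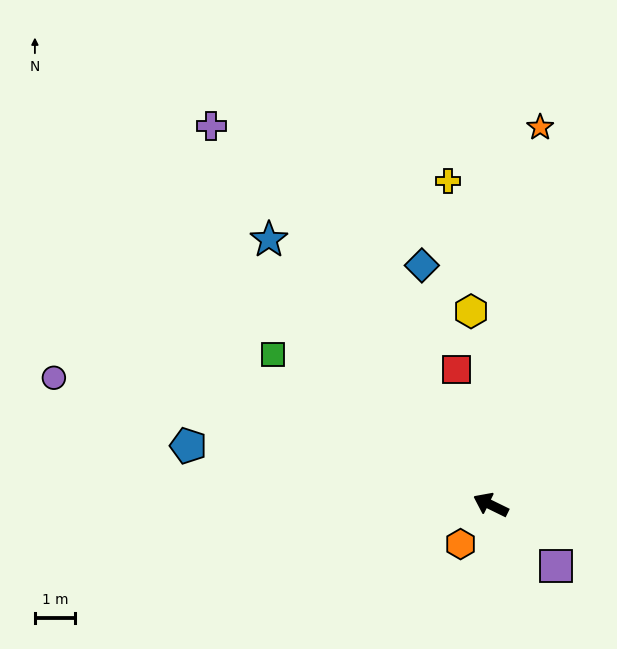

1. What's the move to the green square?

turn right 9°, forward 6.6 m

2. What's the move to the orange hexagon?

turn left 78°, forward 1.2 m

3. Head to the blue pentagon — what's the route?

turn left 15°, forward 7.7 m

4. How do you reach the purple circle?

turn left 10°, forward 11.4 m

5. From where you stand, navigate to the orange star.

turn right 71°, forward 9.5 m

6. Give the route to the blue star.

turn right 24°, forward 8.7 m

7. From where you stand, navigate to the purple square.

turn left 163°, forward 2.2 m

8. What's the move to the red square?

turn right 50°, forward 3.5 m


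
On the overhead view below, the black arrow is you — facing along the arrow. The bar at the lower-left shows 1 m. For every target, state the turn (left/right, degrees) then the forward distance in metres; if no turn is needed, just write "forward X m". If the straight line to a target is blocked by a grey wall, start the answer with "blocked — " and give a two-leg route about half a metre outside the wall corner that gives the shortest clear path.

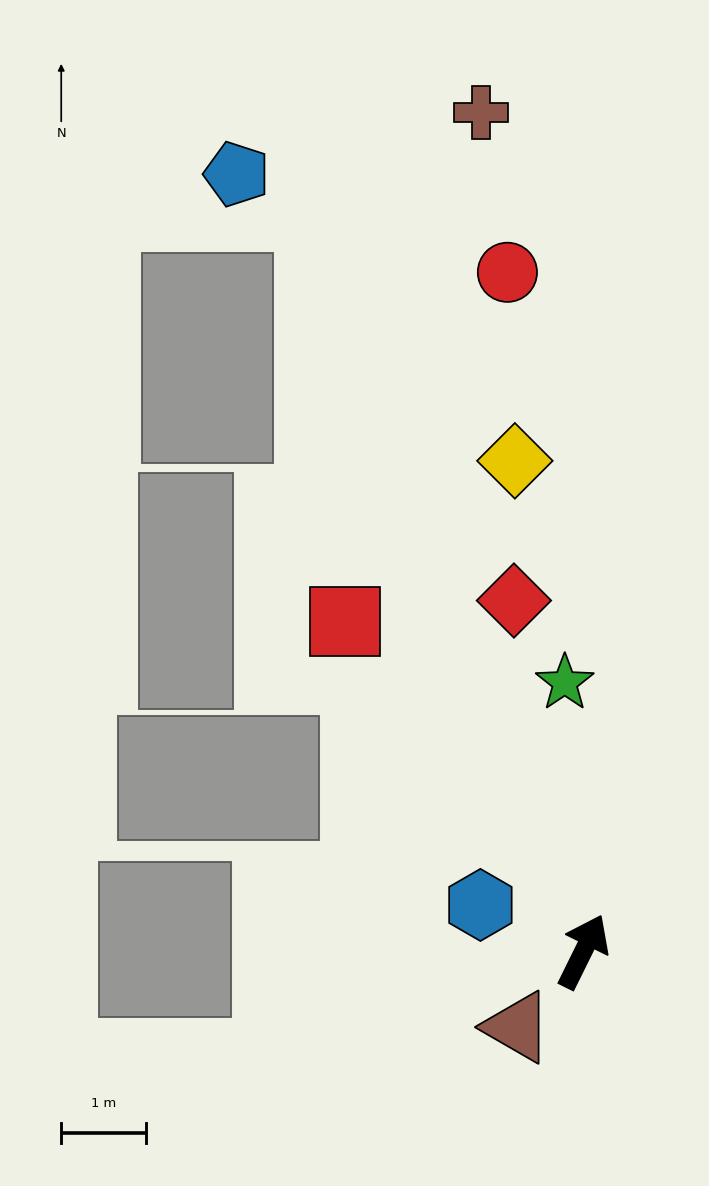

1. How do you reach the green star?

turn left 30°, forward 3.2 m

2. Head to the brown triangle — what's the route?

turn left 165°, forward 1.2 m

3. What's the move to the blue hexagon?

turn left 92°, forward 1.3 m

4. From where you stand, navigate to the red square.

turn left 62°, forward 4.8 m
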